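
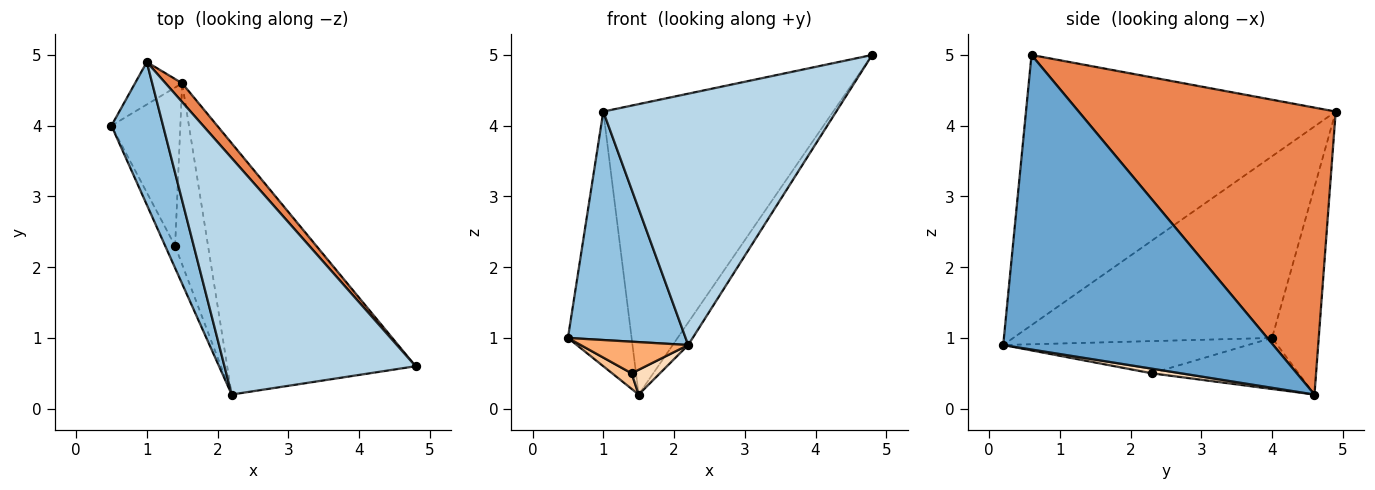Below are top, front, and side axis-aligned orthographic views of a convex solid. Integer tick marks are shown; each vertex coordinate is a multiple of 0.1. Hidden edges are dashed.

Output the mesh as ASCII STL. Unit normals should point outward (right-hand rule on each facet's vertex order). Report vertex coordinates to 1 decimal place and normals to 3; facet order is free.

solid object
 facet normal 0.841 0.048 -0.538
  outer loop
   vertex 1.5 4.6 0.2
   vertex 4.8 0.6 5.0
   vertex 2.2 0.2 0.9
  endloop
 endfacet
 facet normal -0.881 -0.401 0.250
  outer loop
   vertex 1.0 4.9 4.2
   vertex 0.5 4.0 1.0
   vertex 2.2 0.2 0.9
  endloop
 endfacet
 facet normal -0.696 -0.523 0.492
  outer loop
   vertex 1.0 4.9 4.2
   vertex 2.2 0.2 0.9
   vertex 4.8 0.6 5.0
  endloop
 endfacet
 facet normal -0.586 0.799 -0.133
  outer loop
   vertex 1.0 4.9 4.2
   vertex 1.5 4.6 0.2
   vertex 0.5 4.0 1.0
  endloop
 endfacet
 facet normal 0.745 0.666 0.043
  outer loop
   vertex 1.0 4.9 4.2
   vertex 4.8 0.6 5.0
   vertex 1.5 4.6 0.2
  endloop
 endfacet
 facet normal -0.882 -0.387 -0.270
  outer loop
   vertex 1.4 2.3 0.5
   vertex 2.2 0.2 0.9
   vertex 0.5 4.0 1.0
  endloop
 endfacet
 facet normal -0.594 -0.079 -0.801
  outer loop
   vertex 1.4 2.3 0.5
   vertex 0.5 4.0 1.0
   vertex 1.5 4.6 0.2
  endloop
 endfacet
 facet normal 0.139 -0.134 -0.981
  outer loop
   vertex 1.4 2.3 0.5
   vertex 1.5 4.6 0.2
   vertex 2.2 0.2 0.9
  endloop
 endfacet
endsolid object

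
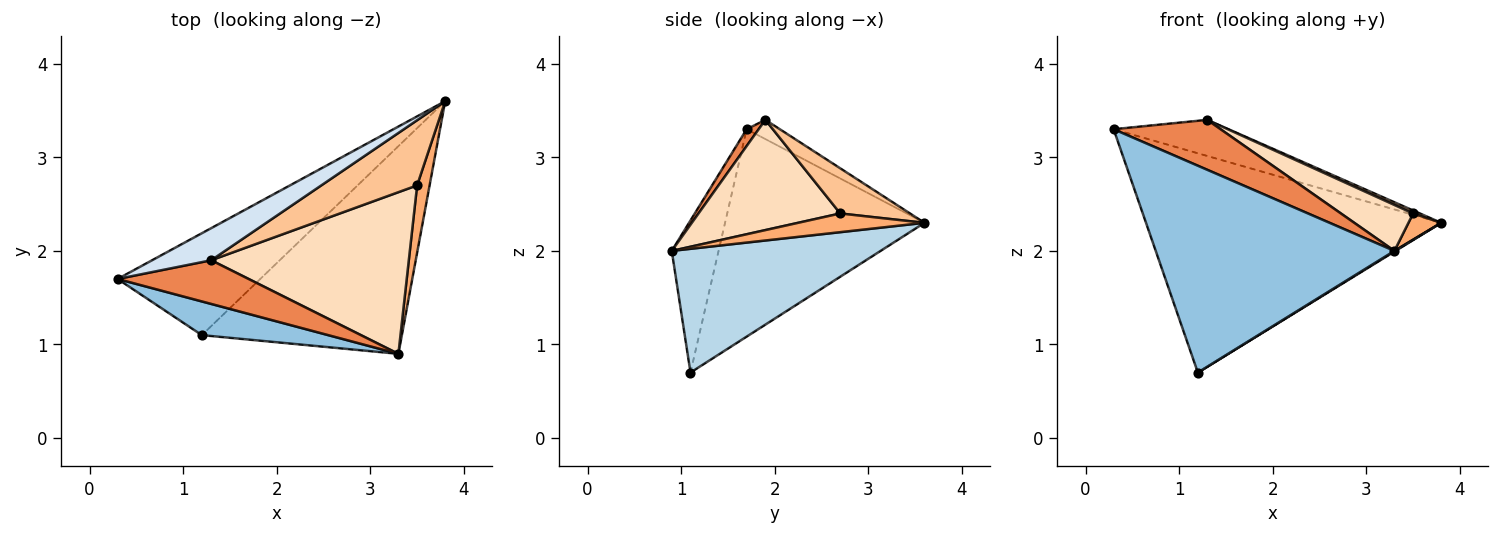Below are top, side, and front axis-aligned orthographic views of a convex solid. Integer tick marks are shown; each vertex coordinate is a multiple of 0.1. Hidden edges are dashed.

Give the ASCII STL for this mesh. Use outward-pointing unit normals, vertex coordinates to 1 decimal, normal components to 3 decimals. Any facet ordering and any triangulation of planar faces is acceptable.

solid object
 facet normal -0.522 0.773 -0.359
  outer loop
   vertex 1.2 1.1 0.7
   vertex 0.3 1.7 3.3
   vertex 3.8 3.6 2.3
  endloop
 endfacet
 facet normal -0.190 -0.969 0.158
  outer loop
   vertex 1.2 1.1 0.7
   vertex 3.3 0.9 2.0
   vertex 0.3 1.7 3.3
  endloop
 endfacet
 facet normal 0.526 -0.003 -0.850
  outer loop
   vertex 1.2 1.1 0.7
   vertex 3.8 3.6 2.3
   vertex 3.3 0.9 2.0
  endloop
 endfacet
 facet normal -0.211 0.731 0.649
  outer loop
   vertex 1.3 1.9 3.4
   vertex 3.8 3.6 2.3
   vertex 0.3 1.7 3.3
  endloop
 endfacet
 facet normal 0.084 -0.750 0.656
  outer loop
   vertex 1.3 1.9 3.4
   vertex 0.3 1.7 3.3
   vertex 3.3 0.9 2.0
  endloop
 endfacet
 facet normal 0.813 -0.211 0.542
  outer loop
   vertex 3.5 2.7 2.4
   vertex 3.3 0.9 2.0
   vertex 3.8 3.6 2.3
  endloop
 endfacet
 facet normal 0.426 -0.042 0.904
  outer loop
   vertex 3.5 2.7 2.4
   vertex 3.8 3.6 2.3
   vertex 1.3 1.9 3.4
  endloop
 endfacet
 facet normal 0.473 -0.241 0.848
  outer loop
   vertex 3.5 2.7 2.4
   vertex 1.3 1.9 3.4
   vertex 3.3 0.9 2.0
  endloop
 endfacet
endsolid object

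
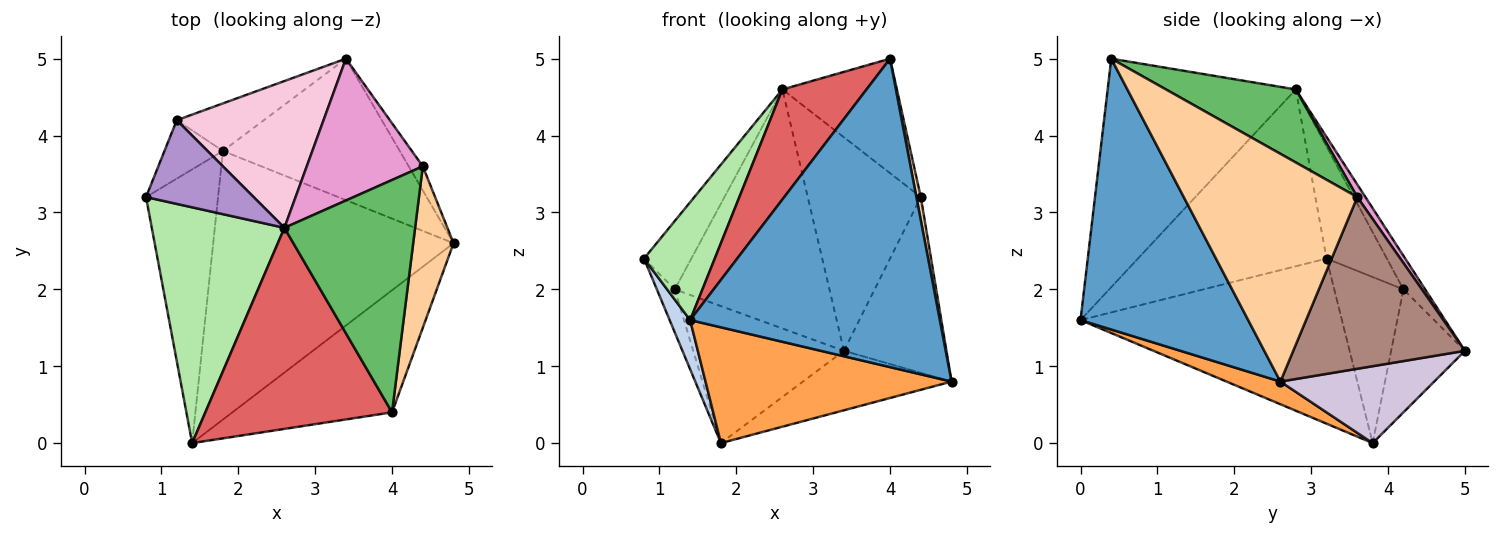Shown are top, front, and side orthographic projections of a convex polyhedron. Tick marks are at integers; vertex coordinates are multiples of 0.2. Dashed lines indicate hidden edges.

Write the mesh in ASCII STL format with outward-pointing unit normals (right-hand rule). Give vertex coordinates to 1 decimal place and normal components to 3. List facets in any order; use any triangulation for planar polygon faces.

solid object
 facet normal 0.530 -0.789 -0.312
  outer loop
   vertex 4.0 0.4 5.0
   vertex 1.4 0.0 1.6
   vertex 4.8 2.6 0.8
  endloop
 endfacet
 facet normal -0.914 -0.072 -0.399
  outer loop
   vertex 1.8 3.8 0.0
   vertex 1.4 0.0 1.6
   vertex 0.8 3.2 2.4
  endloop
 endfacet
 facet normal 0.086 -0.394 -0.915
  outer loop
   vertex 1.8 3.8 0.0
   vertex 4.8 2.6 0.8
   vertex 1.4 0.0 1.6
  endloop
 endfacet
 facet normal 0.984 -0.025 0.174
  outer loop
   vertex 4.4 3.6 3.2
   vertex 4.0 0.4 5.0
   vertex 4.8 2.6 0.8
  endloop
 endfacet
 facet normal 0.448 0.395 0.802
  outer loop
   vertex 2.6 2.8 4.6
   vertex 4.0 0.4 5.0
   vertex 4.4 3.6 3.2
  endloop
 endfacet
 facet normal -0.766 -0.287 0.575
  outer loop
   vertex 2.6 2.8 4.6
   vertex 0.8 3.2 2.4
   vertex 1.4 0.0 1.6
  endloop
 endfacet
 facet normal -0.732 -0.327 0.598
  outer loop
   vertex 2.6 2.8 4.6
   vertex 1.4 0.0 1.6
   vertex 4.0 0.4 5.0
  endloop
 endfacet
 facet normal -0.916 0.238 -0.322
  outer loop
   vertex 1.2 4.2 2.0
   vertex 1.8 3.8 0.0
   vertex 0.8 3.2 2.4
  endloop
 endfacet
 facet normal -0.628 0.492 0.603
  outer loop
   vertex 1.2 4.2 2.0
   vertex 0.8 3.2 2.4
   vertex 2.6 2.8 4.6
  endloop
 endfacet
 facet normal 0.372 0.360 -0.856
  outer loop
   vertex 3.4 5.0 1.2
   vertex 4.8 2.6 0.8
   vertex 1.8 3.8 0.0
  endloop
 endfacet
 facet normal 0.856 0.511 -0.070
  outer loop
   vertex 3.4 5.0 1.2
   vertex 4.4 3.6 3.2
   vertex 4.8 2.6 0.8
  endloop
 endfacet
 facet normal -0.420 0.857 -0.297
  outer loop
   vertex 3.4 5.0 1.2
   vertex 1.8 3.8 0.0
   vertex 1.2 4.2 2.0
  endloop
 endfacet
 facet normal 0.060 0.832 0.552
  outer loop
   vertex 3.4 5.0 1.2
   vertex 2.6 2.8 4.6
   vertex 4.4 3.6 3.2
  endloop
 endfacet
 facet normal -0.119 0.846 0.520
  outer loop
   vertex 3.4 5.0 1.2
   vertex 1.2 4.2 2.0
   vertex 2.6 2.8 4.6
  endloop
 endfacet
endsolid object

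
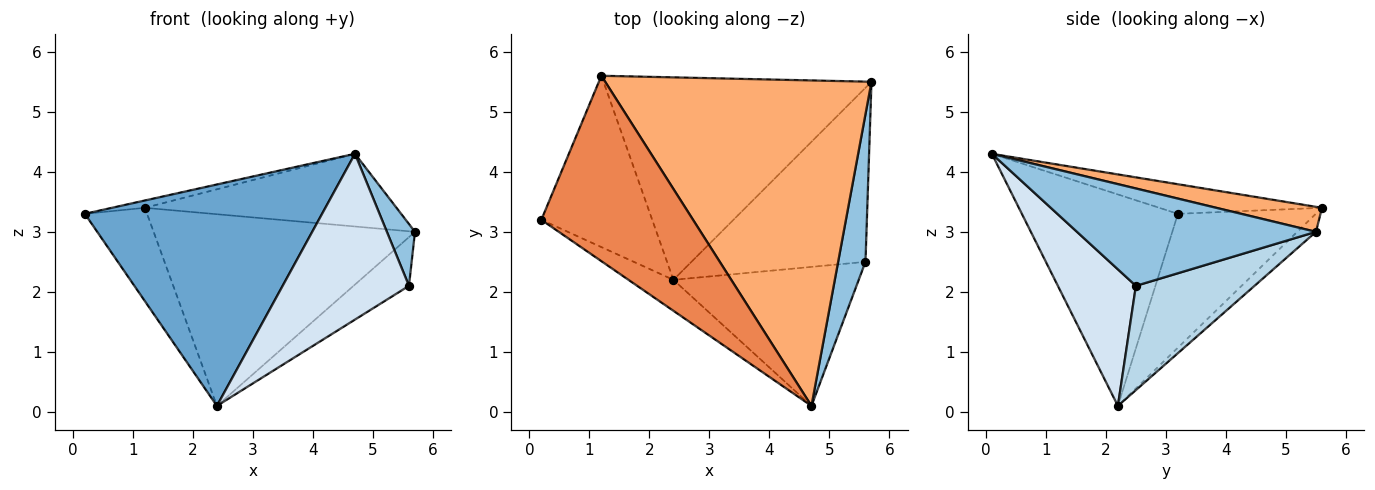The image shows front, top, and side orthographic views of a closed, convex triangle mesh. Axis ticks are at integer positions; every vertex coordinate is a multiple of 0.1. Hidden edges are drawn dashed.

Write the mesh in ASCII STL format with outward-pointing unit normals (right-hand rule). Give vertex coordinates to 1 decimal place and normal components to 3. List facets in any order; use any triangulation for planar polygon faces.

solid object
 facet normal -0.546 -0.830 -0.116
  outer loop
   vertex 2.4 2.2 0.1
   vertex 4.7 0.1 4.3
   vertex 0.2 3.2 3.3
  endloop
 endfacet
 facet normal 0.957 -0.112 0.269
  outer loop
   vertex 5.6 2.5 2.1
   vertex 5.7 5.5 3.0
   vertex 4.7 0.1 4.3
  endloop
 endfacet
 facet normal 0.499 0.234 -0.834
  outer loop
   vertex 5.6 2.5 2.1
   vertex 2.4 2.2 0.1
   vertex 5.7 5.5 3.0
  endloop
 endfacet
 facet normal 0.428 -0.693 -0.581
  outer loop
   vertex 5.6 2.5 2.1
   vertex 4.7 0.1 4.3
   vertex 2.4 2.2 0.1
  endloop
 endfacet
 facet normal -0.191 0.039 0.981
  outer loop
   vertex 1.2 5.6 3.4
   vertex 0.2 3.2 3.3
   vertex 4.7 0.1 4.3
  endloop
 endfacet
 facet normal 0.091 0.217 0.972
  outer loop
   vertex 1.2 5.6 3.4
   vertex 4.7 0.1 4.3
   vertex 5.7 5.5 3.0
  endloop
 endfacet
 facet normal -0.727 0.328 -0.603
  outer loop
   vertex 1.2 5.6 3.4
   vertex 2.4 2.2 0.1
   vertex 0.2 3.2 3.3
  endloop
 endfacet
 facet normal -0.049 0.687 -0.725
  outer loop
   vertex 1.2 5.6 3.4
   vertex 5.7 5.5 3.0
   vertex 2.4 2.2 0.1
  endloop
 endfacet
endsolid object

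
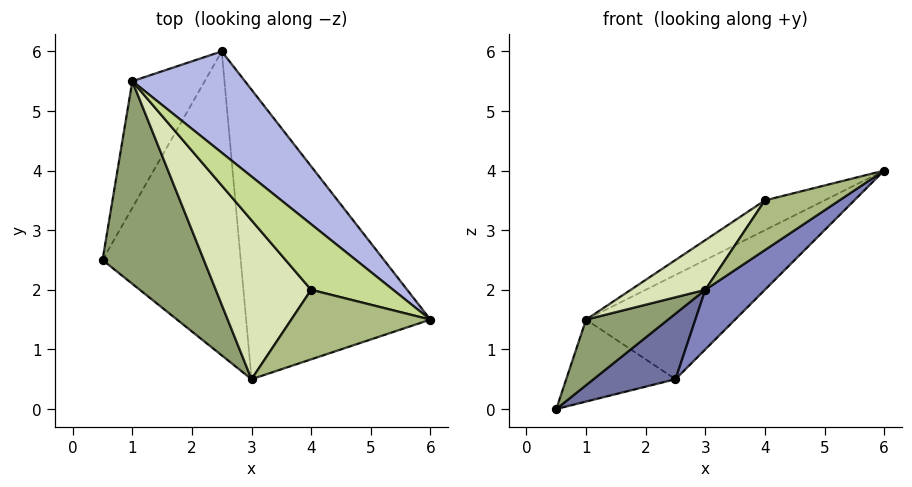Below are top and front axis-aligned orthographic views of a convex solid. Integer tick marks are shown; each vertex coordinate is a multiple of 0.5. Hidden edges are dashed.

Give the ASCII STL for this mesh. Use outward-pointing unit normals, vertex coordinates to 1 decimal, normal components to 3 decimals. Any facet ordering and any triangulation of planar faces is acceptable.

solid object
 facet normal 0.523 -0.180 -0.833
  outer loop
   vertex 3.0 0.5 2.0
   vertex 0.5 2.5 0.0
   vertex 2.5 6.0 0.5
  endloop
 endfacet
 facet normal 0.584 -0.164 -0.795
  outer loop
   vertex 3.0 0.5 2.0
   vertex 2.5 6.0 0.5
   vertex 6.0 1.5 4.0
  endloop
 endfacet
 facet normal -0.595 0.437 -0.675
  outer loop
   vertex 1.0 5.5 1.5
   vertex 2.5 6.0 0.5
   vertex 0.5 2.5 0.0
  endloop
 endfacet
 facet normal 0.220 0.700 0.680
  outer loop
   vertex 1.0 5.5 1.5
   vertex 6.0 1.5 4.0
   vertex 2.5 6.0 0.5
  endloop
 endfacet
 facet normal -0.710 -0.217 0.670
  outer loop
   vertex 1.0 5.5 1.5
   vertex 0.5 2.5 0.0
   vertex 3.0 0.5 2.0
  endloop
 endfacet
 facet normal -0.329 -0.549 0.768
  outer loop
   vertex 4.0 2.0 3.5
   vertex 3.0 0.5 2.0
   vertex 6.0 1.5 4.0
  endloop
 endfacet
 facet normal -0.123 0.411 0.903
  outer loop
   vertex 4.0 2.0 3.5
   vertex 6.0 1.5 4.0
   vertex 1.0 5.5 1.5
  endloop
 endfacet
 facet normal -0.701 -0.213 0.680
  outer loop
   vertex 4.0 2.0 3.5
   vertex 1.0 5.5 1.5
   vertex 3.0 0.5 2.0
  endloop
 endfacet
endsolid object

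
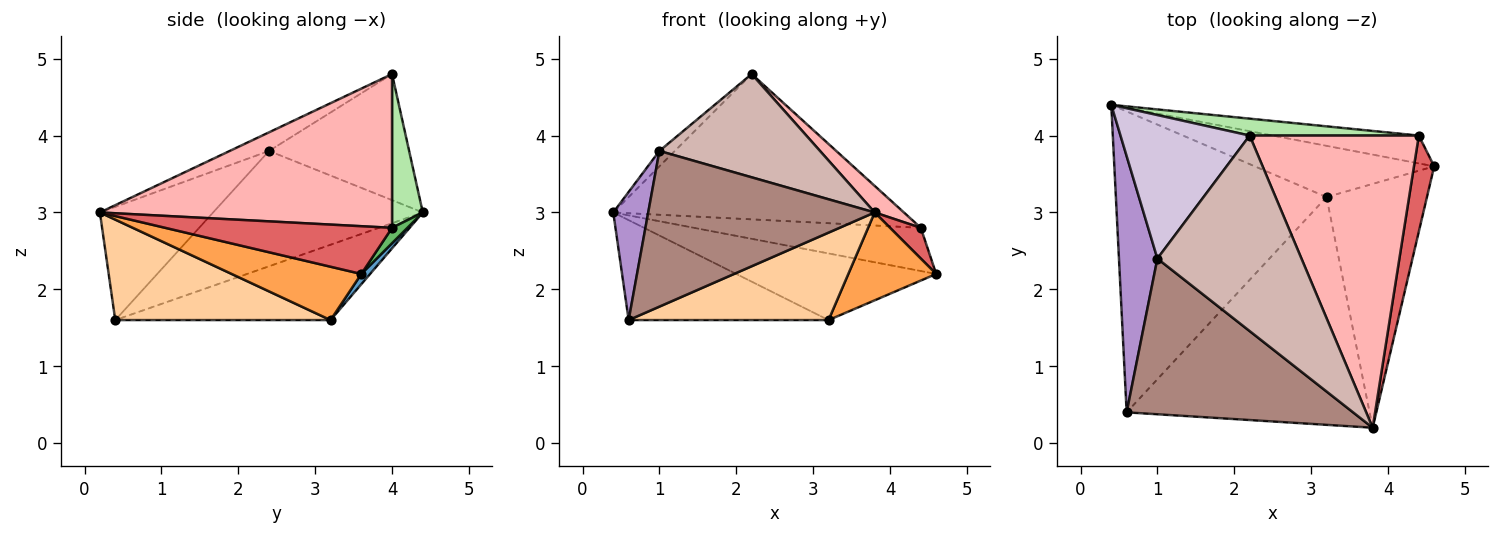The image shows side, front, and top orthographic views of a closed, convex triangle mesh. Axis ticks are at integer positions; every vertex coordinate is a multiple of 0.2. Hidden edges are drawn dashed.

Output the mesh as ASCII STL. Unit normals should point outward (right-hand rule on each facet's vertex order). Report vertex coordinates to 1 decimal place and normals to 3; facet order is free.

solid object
 facet normal 0.035 0.792 -0.609
  outer loop
   vertex 3.2 3.2 1.6
   vertex 0.4 4.4 3.0
   vertex 4.6 3.6 2.2
  endloop
 endfacet
 facet normal -0.321 0.298 -0.899
  outer loop
   vertex 3.2 3.2 1.6
   vertex 0.6 0.4 1.6
   vertex 0.4 4.4 3.0
  endloop
 endfacet
 facet normal 0.447 -0.303 -0.841
  outer loop
   vertex 3.2 3.2 1.6
   vertex 4.6 3.6 2.2
   vertex 3.8 0.2 3.0
  endloop
 endfacet
 facet normal 0.360 -0.334 -0.871
  outer loop
   vertex 3.2 3.2 1.6
   vertex 3.8 0.2 3.0
   vertex 0.6 0.4 1.6
  endloop
 endfacet
 facet normal 0.057 0.839 -0.541
  outer loop
   vertex 4.4 4.0 2.8
   vertex 4.6 3.6 2.2
   vertex 0.4 4.4 3.0
  endloop
 endfacet
 facet normal 0.105 0.988 0.115
  outer loop
   vertex 4.4 4.0 2.8
   vertex 0.4 4.4 3.0
   vertex 2.2 4.0 4.8
  endloop
 endfacet
 facet normal 0.914 -0.124 0.387
  outer loop
   vertex 4.4 4.0 2.8
   vertex 3.8 0.2 3.0
   vertex 4.6 3.6 2.2
  endloop
 endfacet
 facet normal 0.671 -0.067 0.738
  outer loop
   vertex 4.4 4.0 2.8
   vertex 2.2 4.0 4.8
   vertex 3.8 0.2 3.0
  endloop
 endfacet
 facet normal -0.937 -0.156 0.312
  outer loop
   vertex 1.0 2.4 3.8
   vertex 0.4 4.4 3.0
   vertex 0.6 0.4 1.6
  endloop
 endfacet
 facet normal -0.696 0.076 0.713
  outer loop
   vertex 1.0 2.4 3.8
   vertex 2.2 4.0 4.8
   vertex 0.4 4.4 3.0
  endloop
 endfacet
 facet normal -0.333 -0.667 0.667
  outer loop
   vertex 1.0 2.4 3.8
   vertex 0.6 0.4 1.6
   vertex 3.8 0.2 3.0
  endloop
 endfacet
 facet normal -0.114 -0.464 0.879
  outer loop
   vertex 1.0 2.4 3.8
   vertex 3.8 0.2 3.0
   vertex 2.2 4.0 4.8
  endloop
 endfacet
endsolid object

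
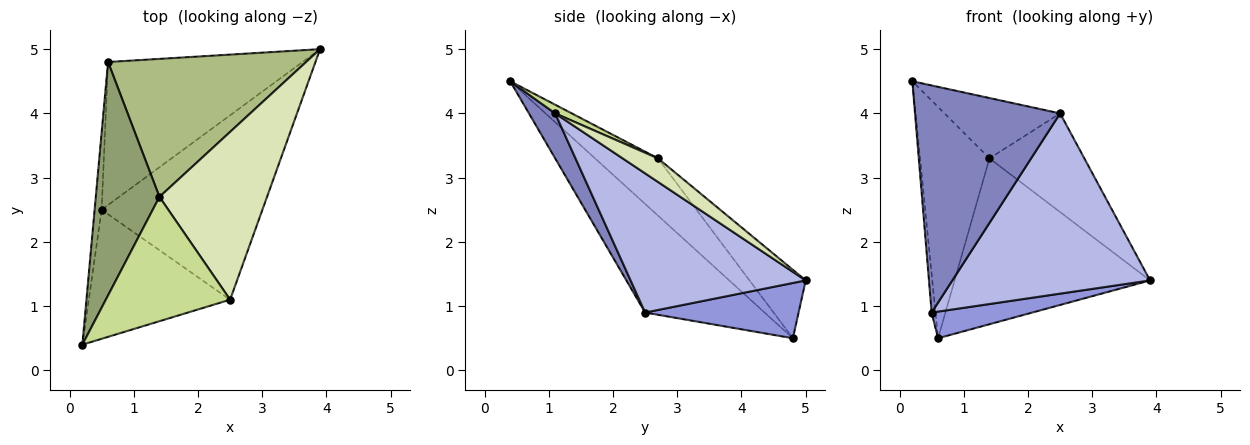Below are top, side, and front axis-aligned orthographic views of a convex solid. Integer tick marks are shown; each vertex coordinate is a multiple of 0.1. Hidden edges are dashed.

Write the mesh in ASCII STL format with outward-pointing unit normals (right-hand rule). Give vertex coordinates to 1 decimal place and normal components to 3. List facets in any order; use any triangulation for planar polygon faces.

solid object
 facet normal -0.997 0.032 -0.064
  outer loop
   vertex 0.5 2.5 0.9
   vertex 0.2 0.4 4.5
   vertex 0.6 4.8 0.5
  endloop
 endfacet
 facet normal 0.155 -0.859 -0.488
  outer loop
   vertex 0.5 2.5 0.9
   vertex 2.5 1.1 4.0
   vertex 0.2 0.4 4.5
  endloop
 endfacet
 facet normal 0.269 -0.176 -0.947
  outer loop
   vertex 0.5 2.5 0.9
   vertex 0.6 4.8 0.5
   vertex 3.9 5.0 1.4
  endloop
 endfacet
 facet normal 0.526 -0.594 -0.608
  outer loop
   vertex 0.5 2.5 0.9
   vertex 3.9 5.0 1.4
   vertex 2.5 1.1 4.0
  endloop
 endfacet
 facet normal -0.538 0.593 0.599
  outer loop
   vertex 1.4 2.7 3.3
   vertex 0.6 4.8 0.5
   vertex 0.2 0.4 4.5
  endloop
 endfacet
 facet normal -0.216 0.751 0.625
  outer loop
   vertex 1.4 2.7 3.3
   vertex 3.9 5.0 1.4
   vertex 0.6 4.8 0.5
  endloop
 endfacet
 facet normal 0.063 0.436 0.898
  outer loop
   vertex 1.4 2.7 3.3
   vertex 0.2 0.4 4.5
   vertex 2.5 1.1 4.0
  endloop
 endfacet
 facet normal 0.185 0.498 0.847
  outer loop
   vertex 1.4 2.7 3.3
   vertex 2.5 1.1 4.0
   vertex 3.9 5.0 1.4
  endloop
 endfacet
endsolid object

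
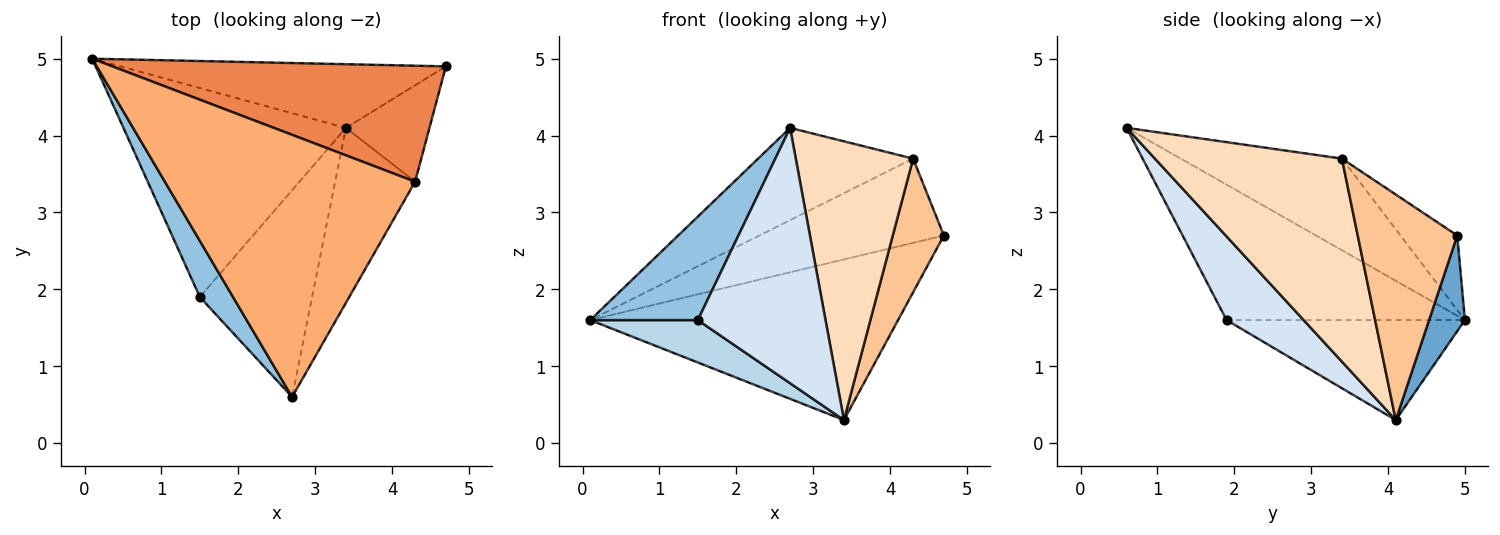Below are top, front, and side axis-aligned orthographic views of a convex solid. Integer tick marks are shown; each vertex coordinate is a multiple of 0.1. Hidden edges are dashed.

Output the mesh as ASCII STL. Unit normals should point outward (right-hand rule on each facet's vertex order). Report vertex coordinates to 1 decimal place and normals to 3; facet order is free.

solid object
 facet normal 0.108 0.924 -0.366
  outer loop
   vertex 3.4 4.1 0.3
   vertex 0.1 5.0 1.6
   vertex 4.7 4.9 2.7
  endloop
 endfacet
 facet normal -0.889 -0.402 0.218
  outer loop
   vertex 1.5 1.9 1.6
   vertex 2.7 0.6 4.1
   vertex 0.1 5.0 1.6
  endloop
 endfacet
 facet normal -0.403 -0.182 -0.897
  outer loop
   vertex 1.5 1.9 1.6
   vertex 0.1 5.0 1.6
   vertex 3.4 4.1 0.3
  endloop
 endfacet
 facet normal 0.425 -0.704 -0.570
  outer loop
   vertex 1.5 1.9 1.6
   vertex 3.4 4.1 0.3
   vertex 2.7 0.6 4.1
  endloop
 endfacet
 facet normal -0.178 0.578 0.796
  outer loop
   vertex 4.3 3.4 3.7
   vertex 4.7 4.9 2.7
   vertex 0.1 5.0 1.6
  endloop
 endfacet
 facet normal -0.326 0.314 0.892
  outer loop
   vertex 4.3 3.4 3.7
   vertex 0.1 5.0 1.6
   vertex 2.7 0.6 4.1
  endloop
 endfacet
 facet normal 0.845 -0.434 -0.313
  outer loop
   vertex 4.3 3.4 3.7
   vertex 3.4 4.1 0.3
   vertex 4.7 4.9 2.7
  endloop
 endfacet
 facet normal 0.803 -0.504 -0.317
  outer loop
   vertex 4.3 3.4 3.7
   vertex 2.7 0.6 4.1
   vertex 3.4 4.1 0.3
  endloop
 endfacet
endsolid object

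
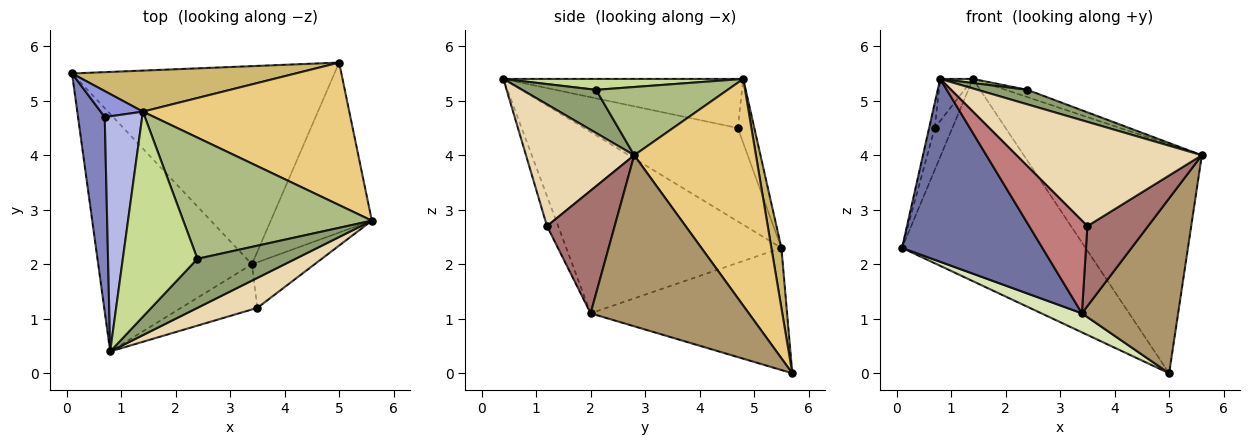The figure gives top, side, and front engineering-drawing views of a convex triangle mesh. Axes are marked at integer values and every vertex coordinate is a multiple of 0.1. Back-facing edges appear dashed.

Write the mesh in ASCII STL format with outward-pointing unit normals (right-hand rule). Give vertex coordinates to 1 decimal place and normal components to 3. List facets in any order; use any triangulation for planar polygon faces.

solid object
 facet normal -0.683 -0.446 -0.579
  outer loop
   vertex 3.4 2.0 1.1
   vertex 0.8 0.4 5.4
   vertex 0.1 5.5 2.3
  endloop
 endfacet
 facet normal -0.961 0.035 0.275
  outer loop
   vertex 0.7 4.7 4.5
   vertex 0.1 5.5 2.3
   vertex 0.8 0.4 5.4
  endloop
 endfacet
 facet normal -0.624 0.664 0.412
  outer loop
   vertex 0.7 4.7 4.5
   vertex 1.4 4.8 5.4
   vertex 0.1 5.5 2.3
  endloop
 endfacet
 facet normal -0.791 0.108 0.603
  outer loop
   vertex 0.7 4.7 4.5
   vertex 0.8 0.4 5.4
   vertex 1.4 4.8 5.4
  endloop
 endfacet
 facet normal 0.389 -0.262 0.883
  outer loop
   vertex 2.4 2.1 5.2
   vertex 0.8 0.4 5.4
   vertex 5.6 2.8 4.0
  endloop
 endfacet
 facet normal 0.340 0.056 0.939
  outer loop
   vertex 2.4 2.1 5.2
   vertex 5.6 2.8 4.0
   vertex 1.4 4.8 5.4
  endloop
 endfacet
 facet normal 0.145 -0.020 0.989
  outer loop
   vertex 2.4 2.1 5.2
   vertex 1.4 4.8 5.4
   vertex 0.8 0.4 5.4
  endloop
 endfacet
 facet normal -0.420 -0.087 -0.903
  outer loop
   vertex 5.0 5.7 0.0
   vertex 3.4 2.0 1.1
   vertex 0.1 5.5 2.3
  endloop
 endfacet
 facet normal 0.763 -0.464 -0.451
  outer loop
   vertex 5.0 5.7 0.0
   vertex 5.6 2.8 4.0
   vertex 3.4 2.0 1.1
  endloop
 endfacet
 facet normal 0.053 0.979 0.199
  outer loop
   vertex 5.0 5.7 0.0
   vertex 0.1 5.5 2.3
   vertex 1.4 4.8 5.4
  endloop
 endfacet
 facet normal 0.502 0.734 0.457
  outer loop
   vertex 5.0 5.7 0.0
   vertex 1.4 4.8 5.4
   vertex 5.6 2.8 4.0
  endloop
 endfacet
 facet normal 0.489 -0.838 0.241
  outer loop
   vertex 3.5 1.2 2.7
   vertex 5.6 2.8 4.0
   vertex 0.8 0.4 5.4
  endloop
 endfacet
 facet normal 0.696 -0.624 -0.356
  outer loop
   vertex 3.5 1.2 2.7
   vertex 3.4 2.0 1.1
   vertex 5.6 2.8 4.0
  endloop
 endfacet
 facet normal -0.170 -0.886 -0.432
  outer loop
   vertex 3.5 1.2 2.7
   vertex 0.8 0.4 5.4
   vertex 3.4 2.0 1.1
  endloop
 endfacet
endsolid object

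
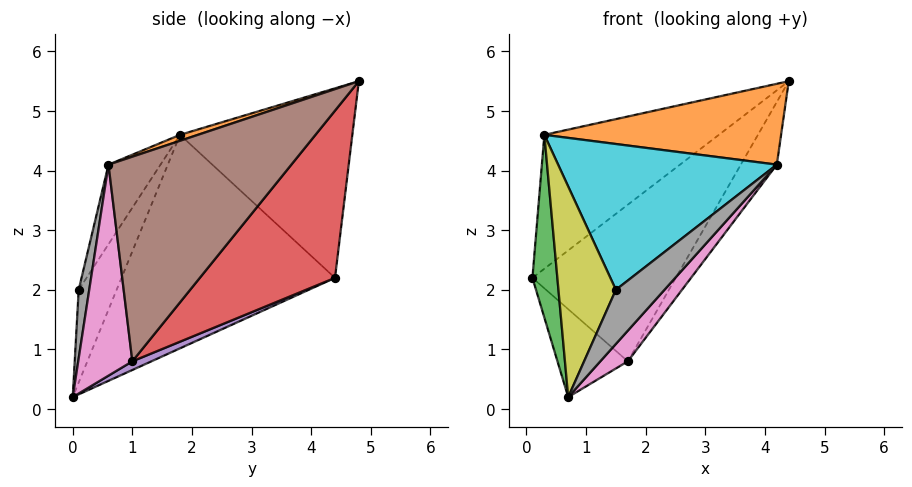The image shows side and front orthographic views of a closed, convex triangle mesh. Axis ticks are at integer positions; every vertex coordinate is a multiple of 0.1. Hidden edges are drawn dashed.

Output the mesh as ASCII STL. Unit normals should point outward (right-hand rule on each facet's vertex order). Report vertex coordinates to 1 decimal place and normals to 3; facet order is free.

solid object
 facet normal -0.541 0.548 0.638
  outer loop
   vertex 0.3 1.8 4.6
   vertex 4.4 4.8 5.5
   vertex 0.1 4.4 2.2
  endloop
 endfacet
 facet normal 0.024 -0.317 0.948
  outer loop
   vertex 0.3 1.8 4.6
   vertex 4.2 0.6 4.1
   vertex 4.4 4.8 5.5
  endloop
 endfacet
 facet normal -0.992 -0.116 -0.043
  outer loop
   vertex 0.3 1.8 4.6
   vertex 0.1 4.4 2.2
   vertex 0.7 0.0 0.2
  endloop
 endfacet
 facet normal 0.490 0.519 -0.701
  outer loop
   vertex 1.7 1.0 0.8
   vertex 0.1 4.4 2.2
   vertex 4.4 4.8 5.5
  endloop
 endfacet
 facet normal 0.115 0.424 -0.898
  outer loop
   vertex 1.7 1.0 0.8
   vertex 0.7 0.0 0.2
   vertex 0.1 4.4 2.2
  endloop
 endfacet
 facet normal 0.796 0.157 -0.584
  outer loop
   vertex 1.7 1.0 0.8
   vertex 4.4 4.8 5.5
   vertex 4.2 0.6 4.1
  endloop
 endfacet
 facet normal 0.720 -0.366 -0.590
  outer loop
   vertex 1.7 1.0 0.8
   vertex 4.2 0.6 4.1
   vertex 0.7 0.0 0.2
  endloop
 endfacet
 facet normal 0.212 -0.976 -0.040
  outer loop
   vertex 1.5 0.1 2.0
   vertex 0.7 0.0 0.2
   vertex 4.2 0.6 4.1
  endloop
 endfacet
 facet normal -0.529 -0.801 0.280
  outer loop
   vertex 1.5 0.1 2.0
   vertex 0.3 1.8 4.6
   vertex 0.7 0.0 0.2
  endloop
 endfacet
 facet normal -0.205 -0.860 0.468
  outer loop
   vertex 1.5 0.1 2.0
   vertex 4.2 0.6 4.1
   vertex 0.3 1.8 4.6
  endloop
 endfacet
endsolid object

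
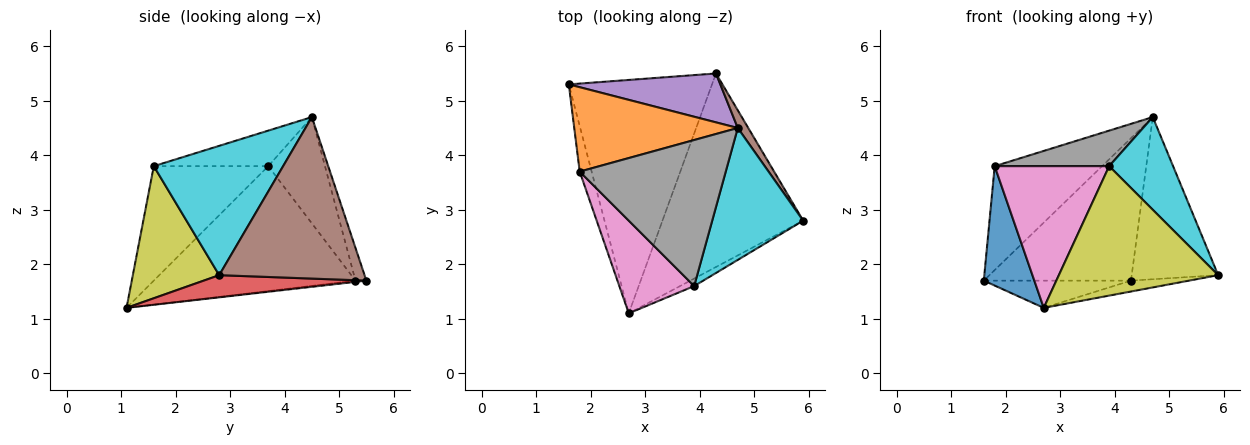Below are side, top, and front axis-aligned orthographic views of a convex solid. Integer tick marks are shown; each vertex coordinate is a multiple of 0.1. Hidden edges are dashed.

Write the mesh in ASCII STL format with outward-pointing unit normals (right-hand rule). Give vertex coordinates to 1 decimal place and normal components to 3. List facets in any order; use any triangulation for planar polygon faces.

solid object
 facet normal -0.966 -0.242 -0.092
  outer loop
   vertex 1.8 3.7 3.8
   vertex 1.6 5.3 1.7
   vertex 2.7 1.1 1.2
  endloop
 endfacet
 facet normal -0.379 0.718 0.583
  outer loop
   vertex 1.8 3.7 3.8
   vertex 4.7 4.5 4.7
   vertex 1.6 5.3 1.7
  endloop
 endfacet
 facet normal -0.009 0.116 -0.993
  outer loop
   vertex 4.3 5.5 1.7
   vertex 2.7 1.1 1.2
   vertex 1.6 5.3 1.7
  endloop
 endfacet
 facet normal 0.155 0.056 -0.986
  outer loop
   vertex 4.3 5.5 1.7
   vertex 5.9 2.8 1.8
   vertex 2.7 1.1 1.2
  endloop
 endfacet
 facet normal -0.070 0.944 0.324
  outer loop
   vertex 4.3 5.5 1.7
   vertex 1.6 5.3 1.7
   vertex 4.7 4.5 4.7
  endloop
 endfacet
 facet normal 0.858 0.511 0.056
  outer loop
   vertex 4.3 5.5 1.7
   vertex 4.7 4.5 4.7
   vertex 5.9 2.8 1.8
  endloop
 endfacet
 facet normal -0.642 -0.642 0.420
  outer loop
   vertex 3.9 1.6 3.8
   vertex 1.8 3.7 3.8
   vertex 2.7 1.1 1.2
  endloop
 endfacet
 facet normal -0.230 -0.230 0.946
  outer loop
   vertex 3.9 1.6 3.8
   vertex 4.7 4.5 4.7
   vertex 1.8 3.7 3.8
  endloop
 endfacet
 facet normal 0.476 -0.878 -0.051
  outer loop
   vertex 3.9 1.6 3.8
   vertex 2.7 1.1 1.2
   vertex 5.9 2.8 1.8
  endloop
 endfacet
 facet normal 0.758 -0.375 0.533
  outer loop
   vertex 3.9 1.6 3.8
   vertex 5.9 2.8 1.8
   vertex 4.7 4.5 4.7
  endloop
 endfacet
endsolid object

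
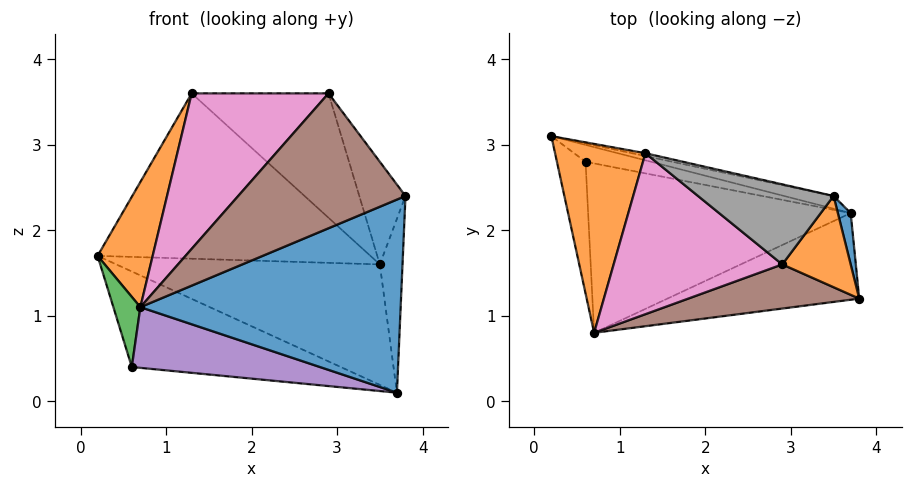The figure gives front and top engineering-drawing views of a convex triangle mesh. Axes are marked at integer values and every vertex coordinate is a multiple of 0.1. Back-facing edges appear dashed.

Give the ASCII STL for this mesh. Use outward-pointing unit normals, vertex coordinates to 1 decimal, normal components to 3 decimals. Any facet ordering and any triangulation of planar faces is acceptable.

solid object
 facet normal 0.278 -0.876 -0.393
  outer loop
   vertex 3.7 2.2 0.1
   vertex 3.8 1.2 2.4
   vertex 0.7 0.8 1.1
  endloop
 endfacet
 facet normal -0.839 -0.301 0.454
  outer loop
   vertex 1.3 2.9 3.6
   vertex 0.2 3.1 1.7
   vertex 0.7 0.8 1.1
  endloop
 endfacet
 facet normal -0.955 -0.139 -0.262
  outer loop
   vertex 0.6 2.8 0.4
   vertex 0.7 0.8 1.1
   vertex 0.2 3.1 1.7
  endloop
 endfacet
 facet normal 0.171 0.970 -0.171
  outer loop
   vertex 0.6 2.8 0.4
   vertex 0.2 3.1 1.7
   vertex 3.7 2.2 0.1
  endloop
 endfacet
 facet normal -0.155 -0.333 -0.930
  outer loop
   vertex 0.6 2.8 0.4
   vertex 3.7 2.2 0.1
   vertex 0.7 0.8 1.1
  endloop
 endfacet
 facet normal -0.008 -0.950 0.311
  outer loop
   vertex 2.9 1.6 3.6
   vertex 0.7 0.8 1.1
   vertex 3.8 1.2 2.4
  endloop
 endfacet
 facet normal -0.492 -0.605 0.626
  outer loop
   vertex 2.9 1.6 3.6
   vertex 1.3 2.9 3.6
   vertex 0.7 0.8 1.1
  endloop
 endfacet
 facet normal 0.564 0.694 0.447
  outer loop
   vertex 3.5 2.4 1.6
   vertex 1.3 2.9 3.6
   vertex 2.9 1.6 3.6
  endloop
 endfacet
 facet normal 0.203 0.974 -0.103
  outer loop
   vertex 3.5 2.4 1.6
   vertex 3.7 2.2 0.1
   vertex 0.2 3.1 1.7
  endloop
 endfacet
 facet normal 0.207 0.978 -0.017
  outer loop
   vertex 3.5 2.4 1.6
   vertex 0.2 3.1 1.7
   vertex 1.3 2.9 3.6
  endloop
 endfacet
 facet normal 0.951 0.296 0.087
  outer loop
   vertex 3.5 2.4 1.6
   vertex 3.8 1.2 2.4
   vertex 3.7 2.2 0.1
  endloop
 endfacet
 facet normal 0.773 0.474 0.422
  outer loop
   vertex 3.5 2.4 1.6
   vertex 2.9 1.6 3.6
   vertex 3.8 1.2 2.4
  endloop
 endfacet
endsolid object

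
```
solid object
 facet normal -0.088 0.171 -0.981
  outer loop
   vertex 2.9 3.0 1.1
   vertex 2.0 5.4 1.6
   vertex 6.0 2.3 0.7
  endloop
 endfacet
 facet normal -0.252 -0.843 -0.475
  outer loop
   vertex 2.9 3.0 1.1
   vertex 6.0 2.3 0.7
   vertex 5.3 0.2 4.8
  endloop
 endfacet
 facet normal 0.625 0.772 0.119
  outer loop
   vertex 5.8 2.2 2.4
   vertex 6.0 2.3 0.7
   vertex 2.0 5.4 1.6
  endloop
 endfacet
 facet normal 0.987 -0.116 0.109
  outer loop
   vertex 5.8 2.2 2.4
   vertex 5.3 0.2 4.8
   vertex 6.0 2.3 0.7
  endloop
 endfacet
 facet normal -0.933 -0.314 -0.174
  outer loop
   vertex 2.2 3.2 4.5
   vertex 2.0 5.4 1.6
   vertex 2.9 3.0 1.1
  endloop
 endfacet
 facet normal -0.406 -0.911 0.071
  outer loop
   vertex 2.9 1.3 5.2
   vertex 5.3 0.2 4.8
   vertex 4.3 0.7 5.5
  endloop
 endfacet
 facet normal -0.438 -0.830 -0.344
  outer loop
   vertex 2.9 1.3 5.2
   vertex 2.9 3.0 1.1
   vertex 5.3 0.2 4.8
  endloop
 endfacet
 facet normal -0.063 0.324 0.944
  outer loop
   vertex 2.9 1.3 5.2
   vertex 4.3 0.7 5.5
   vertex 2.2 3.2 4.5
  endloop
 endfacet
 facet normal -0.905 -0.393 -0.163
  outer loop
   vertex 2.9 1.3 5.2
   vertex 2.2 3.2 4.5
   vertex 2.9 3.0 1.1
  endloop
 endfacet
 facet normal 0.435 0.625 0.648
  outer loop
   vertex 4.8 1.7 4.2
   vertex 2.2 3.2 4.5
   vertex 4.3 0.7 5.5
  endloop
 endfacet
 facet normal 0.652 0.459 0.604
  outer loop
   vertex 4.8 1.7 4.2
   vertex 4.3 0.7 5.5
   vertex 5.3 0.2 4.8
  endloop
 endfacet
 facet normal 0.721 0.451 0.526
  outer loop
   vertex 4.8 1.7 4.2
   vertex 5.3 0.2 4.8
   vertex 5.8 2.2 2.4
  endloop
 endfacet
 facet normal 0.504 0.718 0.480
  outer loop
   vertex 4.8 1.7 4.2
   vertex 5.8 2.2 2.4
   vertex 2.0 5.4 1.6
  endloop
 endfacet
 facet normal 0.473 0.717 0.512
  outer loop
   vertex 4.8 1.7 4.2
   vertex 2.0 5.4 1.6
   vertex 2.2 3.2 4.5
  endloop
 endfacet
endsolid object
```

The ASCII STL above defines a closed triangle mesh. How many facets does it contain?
14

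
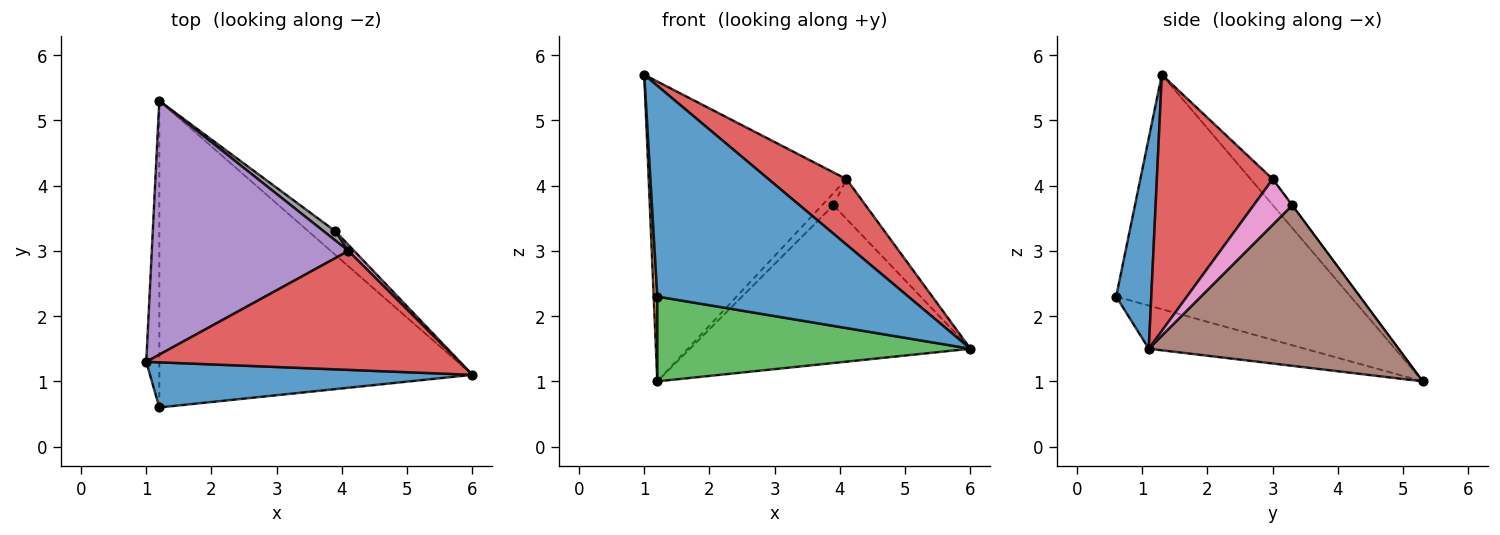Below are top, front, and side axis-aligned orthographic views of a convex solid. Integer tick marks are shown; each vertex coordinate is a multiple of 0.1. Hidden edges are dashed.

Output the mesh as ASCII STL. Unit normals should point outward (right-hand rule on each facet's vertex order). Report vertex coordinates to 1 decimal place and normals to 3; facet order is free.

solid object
 facet normal 0.135 -0.969 0.207
  outer loop
   vertex 1.2 0.6 2.3
   vertex 6.0 1.1 1.5
   vertex 1.0 1.3 5.7
  endloop
 endfacet
 facet normal -0.998 -0.015 -0.056
  outer loop
   vertex 1.2 0.6 2.3
   vertex 1.0 1.3 5.7
   vertex 1.2 5.3 1.0
  endloop
 endfacet
 facet normal -0.132 -0.264 -0.955
  outer loop
   vertex 1.2 0.6 2.3
   vertex 1.2 5.3 1.0
   vertex 6.0 1.1 1.5
  endloop
 endfacet
 facet normal 0.582 -0.392 0.712
  outer loop
   vertex 4.1 3.0 4.1
   vertex 1.0 1.3 5.7
   vertex 6.0 1.1 1.5
  endloop
 endfacet
 facet normal -0.085 0.761 0.644
  outer loop
   vertex 4.1 3.0 4.1
   vertex 1.2 5.3 1.0
   vertex 1.0 1.3 5.7
  endloop
 endfacet
 facet normal 0.661 0.742 -0.111
  outer loop
   vertex 3.9 3.3 3.7
   vertex 6.0 1.1 1.5
   vertex 1.2 5.3 1.0
  endloop
 endfacet
 facet normal 0.766 0.636 0.094
  outer loop
   vertex 3.9 3.3 3.7
   vertex 4.1 3.0 4.1
   vertex 6.0 1.1 1.5
  endloop
 endfacet
 facet normal -0.015 0.796 0.605
  outer loop
   vertex 3.9 3.3 3.7
   vertex 1.2 5.3 1.0
   vertex 4.1 3.0 4.1
  endloop
 endfacet
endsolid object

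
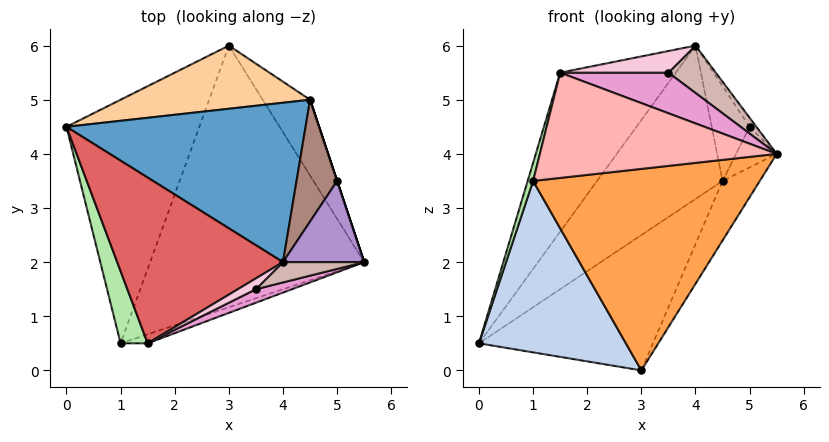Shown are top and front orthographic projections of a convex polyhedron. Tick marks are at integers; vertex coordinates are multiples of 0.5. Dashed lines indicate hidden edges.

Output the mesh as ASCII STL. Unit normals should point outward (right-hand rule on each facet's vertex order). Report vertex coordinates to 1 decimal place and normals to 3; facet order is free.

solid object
 facet normal -0.487 0.606 0.629
  outer loop
   vertex 4.5 5.0 3.5
   vertex 0.0 4.5 0.5
   vertex 4.0 2.0 6.0
  endloop
 endfacet
 facet normal 0.150 -0.569 -0.809
  outer loop
   vertex 3.0 6.0 0.0
   vertex 1.0 0.5 3.5
   vertex 0.0 4.5 0.5
  endloop
 endfacet
 facet normal 0.280 -0.586 -0.761
  outer loop
   vertex 3.0 6.0 0.0
   vertex 5.5 2.0 4.0
   vertex 1.0 0.5 3.5
  endloop
 endfacet
 facet normal -0.357 0.846 0.395
  outer loop
   vertex 3.0 6.0 0.0
   vertex 0.0 4.5 0.5
   vertex 4.5 5.0 3.5
  endloop
 endfacet
 facet normal 0.914 0.251 -0.320
  outer loop
   vertex 3.0 6.0 0.0
   vertex 4.5 5.0 3.5
   vertex 5.5 2.0 4.0
  endloop
 endfacet
 facet normal -0.968 -0.061 0.242
  outer loop
   vertex 1.5 0.5 5.5
   vertex 0.0 4.5 0.5
   vertex 1.0 0.5 3.5
  endloop
 endfacet
 facet normal -0.488 0.604 0.630
  outer loop
   vertex 1.5 0.5 5.5
   vertex 4.0 2.0 6.0
   vertex 0.0 4.5 0.5
  endloop
 endfacet
 facet normal 0.323 -0.943 -0.081
  outer loop
   vertex 1.5 0.5 5.5
   vertex 1.0 0.5 3.5
   vertex 5.5 2.0 4.0
  endloop
 endfacet
 facet normal 0.798 0.067 0.599
  outer loop
   vertex 5.0 3.5 4.5
   vertex 4.0 2.0 6.0
   vertex 5.5 2.0 4.0
  endloop
 endfacet
 facet normal 0.949 0.316 0.000
  outer loop
   vertex 5.0 3.5 4.5
   vertex 5.5 2.0 4.0
   vertex 4.5 5.0 3.5
  endloop
 endfacet
 facet normal 0.254 0.594 0.763
  outer loop
   vertex 5.0 3.5 4.5
   vertex 4.5 5.0 3.5
   vertex 4.0 2.0 6.0
  endloop
 endfacet
 facet normal 0.465 -0.814 0.349
  outer loop
   vertex 3.5 1.5 5.5
   vertex 5.5 2.0 4.0
   vertex 4.0 2.0 6.0
  endloop
 endfacet
 facet normal 0.429 -0.857 0.286
  outer loop
   vertex 3.5 1.5 5.5
   vertex 1.5 0.5 5.5
   vertex 5.5 2.0 4.0
  endloop
 endfacet
 facet normal 0.408 -0.816 0.408
  outer loop
   vertex 3.5 1.5 5.5
   vertex 4.0 2.0 6.0
   vertex 1.5 0.5 5.5
  endloop
 endfacet
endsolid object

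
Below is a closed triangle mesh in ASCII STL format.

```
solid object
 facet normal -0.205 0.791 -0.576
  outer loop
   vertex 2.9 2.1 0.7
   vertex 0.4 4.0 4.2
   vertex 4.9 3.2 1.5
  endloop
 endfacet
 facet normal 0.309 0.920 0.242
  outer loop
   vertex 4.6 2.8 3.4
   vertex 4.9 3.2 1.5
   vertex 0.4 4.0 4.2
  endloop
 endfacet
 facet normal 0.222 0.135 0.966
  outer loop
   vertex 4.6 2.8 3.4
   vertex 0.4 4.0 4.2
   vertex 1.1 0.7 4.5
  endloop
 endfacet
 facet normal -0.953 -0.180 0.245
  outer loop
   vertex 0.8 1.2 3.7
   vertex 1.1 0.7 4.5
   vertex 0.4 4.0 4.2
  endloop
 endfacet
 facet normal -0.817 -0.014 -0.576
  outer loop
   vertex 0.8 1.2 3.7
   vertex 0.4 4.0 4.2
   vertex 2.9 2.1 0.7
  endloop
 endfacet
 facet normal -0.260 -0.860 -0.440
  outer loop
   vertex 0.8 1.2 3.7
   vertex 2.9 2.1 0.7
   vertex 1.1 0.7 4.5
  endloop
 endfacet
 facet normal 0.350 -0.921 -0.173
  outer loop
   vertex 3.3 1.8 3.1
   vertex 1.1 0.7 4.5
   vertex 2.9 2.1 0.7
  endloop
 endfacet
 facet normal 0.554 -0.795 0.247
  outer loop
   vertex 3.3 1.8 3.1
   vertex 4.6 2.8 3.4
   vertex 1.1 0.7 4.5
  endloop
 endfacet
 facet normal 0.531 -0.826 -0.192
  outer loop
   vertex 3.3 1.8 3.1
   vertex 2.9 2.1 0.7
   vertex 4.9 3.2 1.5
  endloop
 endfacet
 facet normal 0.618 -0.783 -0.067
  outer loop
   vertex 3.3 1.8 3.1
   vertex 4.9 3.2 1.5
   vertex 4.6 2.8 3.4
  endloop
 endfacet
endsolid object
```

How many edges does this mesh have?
15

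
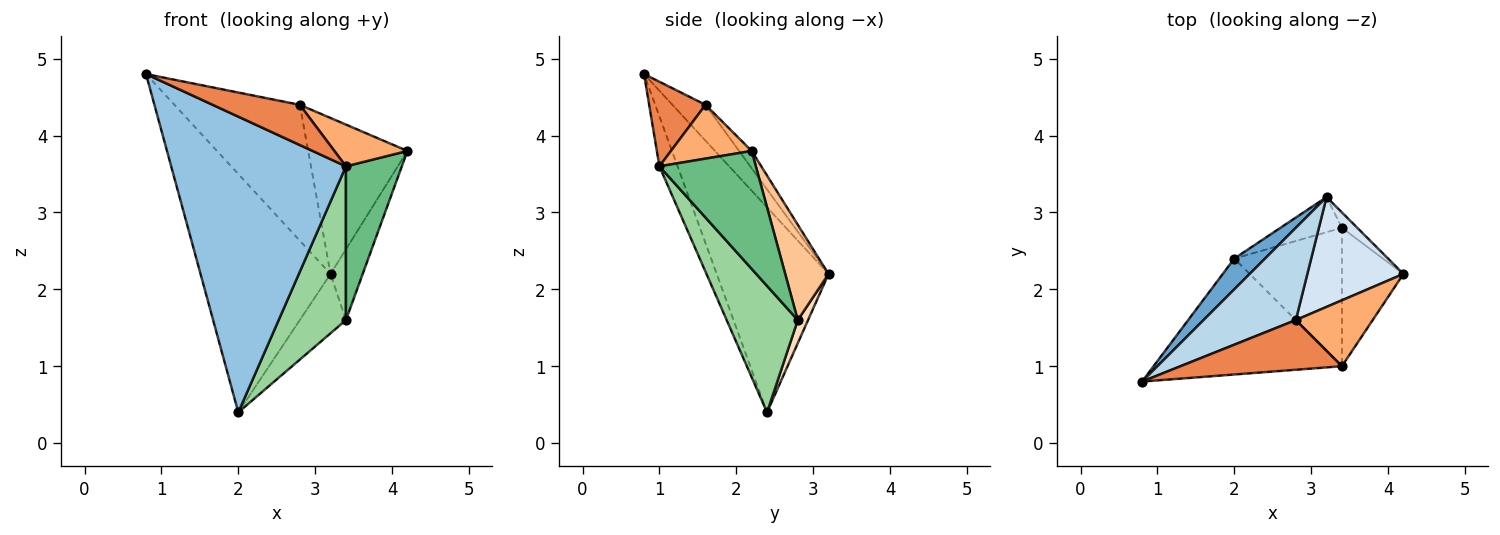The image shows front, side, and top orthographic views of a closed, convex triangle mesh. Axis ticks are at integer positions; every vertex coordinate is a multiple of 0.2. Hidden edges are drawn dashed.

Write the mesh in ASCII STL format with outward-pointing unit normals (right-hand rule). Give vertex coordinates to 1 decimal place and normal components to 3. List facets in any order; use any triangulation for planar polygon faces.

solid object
 facet normal -0.649 0.755 0.097
  outer loop
   vertex 2.0 2.4 0.4
   vertex 0.8 0.8 4.8
   vertex 3.2 3.2 2.2
  endloop
 endfacet
 facet normal -0.096 -0.927 -0.363
  outer loop
   vertex 3.4 1.0 3.6
   vertex 0.8 0.8 4.8
   vertex 2.0 2.4 0.4
  endloop
 endfacet
 facet normal -0.213 0.808 0.549
  outer loop
   vertex 2.8 1.6 4.4
   vertex 3.2 3.2 2.2
   vertex 0.8 0.8 4.8
  endloop
 endfacet
 facet normal -0.103 0.813 0.573
  outer loop
   vertex 2.8 1.6 4.4
   vertex 4.2 2.2 3.8
   vertex 3.2 3.2 2.2
  endloop
 endfacet
 facet normal 0.377 -0.583 0.720
  outer loop
   vertex 2.8 1.6 4.4
   vertex 0.8 0.8 4.8
   vertex 3.4 1.0 3.6
  endloop
 endfacet
 facet normal 0.509 -0.461 0.727
  outer loop
   vertex 2.8 1.6 4.4
   vertex 3.4 1.0 3.6
   vertex 4.2 2.2 3.8
  endloop
 endfacet
 facet normal 0.796 0.591 -0.128
  outer loop
   vertex 3.4 2.8 1.6
   vertex 3.2 3.2 2.2
   vertex 4.2 2.2 3.8
  endloop
 endfacet
 facet normal 0.188 0.845 -0.501
  outer loop
   vertex 3.4 2.8 1.6
   vertex 2.0 2.4 0.4
   vertex 3.2 3.2 2.2
  endloop
 endfacet
 facet normal 0.789 -0.457 -0.411
  outer loop
   vertex 3.4 2.8 1.6
   vertex 4.2 2.2 3.8
   vertex 3.4 1.0 3.6
  endloop
 endfacet
 facet normal 0.618 -0.584 -0.526
  outer loop
   vertex 3.4 2.8 1.6
   vertex 3.4 1.0 3.6
   vertex 2.0 2.4 0.4
  endloop
 endfacet
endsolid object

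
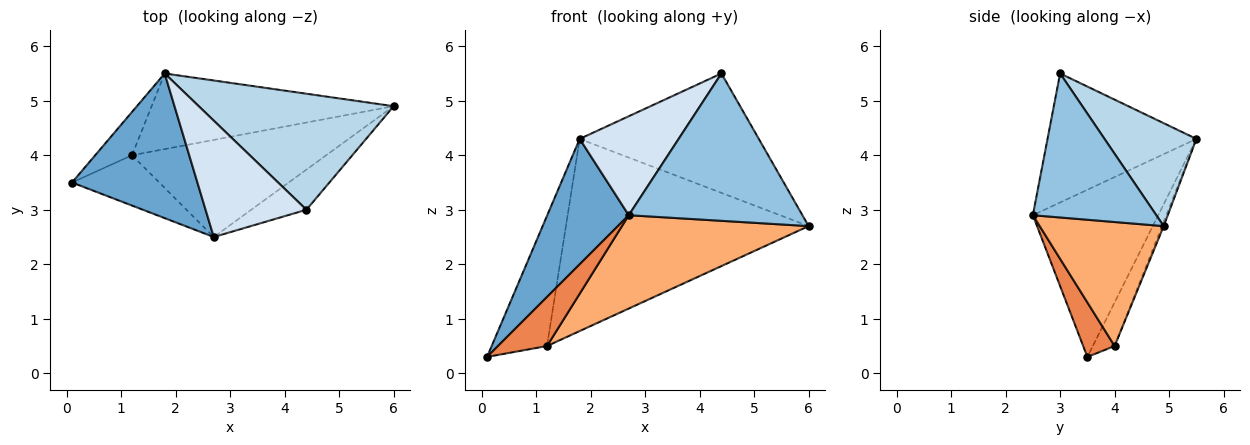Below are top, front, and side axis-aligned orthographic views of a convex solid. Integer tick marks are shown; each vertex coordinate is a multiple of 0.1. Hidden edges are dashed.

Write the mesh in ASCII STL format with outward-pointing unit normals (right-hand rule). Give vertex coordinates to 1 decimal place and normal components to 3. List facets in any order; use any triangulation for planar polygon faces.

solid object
 facet normal -0.710 -0.461 0.532
  outer loop
   vertex 1.8 5.5 4.3
   vertex 0.1 3.5 0.3
   vertex 2.7 2.5 2.9
  endloop
 endfacet
 facet normal 0.566 -0.796 -0.217
  outer loop
   vertex 4.4 3.0 5.5
   vertex 2.7 2.5 2.9
   vertex 6.0 4.9 2.7
  endloop
 endfacet
 facet normal 0.345 0.673 0.654
  outer loop
   vertex 4.4 3.0 5.5
   vertex 6.0 4.9 2.7
   vertex 1.8 5.5 4.3
  endloop
 endfacet
 facet normal -0.698 -0.464 0.546
  outer loop
   vertex 4.4 3.0 5.5
   vertex 1.8 5.5 4.3
   vertex 2.7 2.5 2.9
  endloop
 endfacet
 facet normal 0.408 -0.637 -0.654
  outer loop
   vertex 1.2 4.0 0.5
   vertex 2.7 2.5 2.9
   vertex 0.1 3.5 0.3
  endloop
 endfacet
 facet normal 0.418 -0.630 -0.655
  outer loop
   vertex 1.2 4.0 0.5
   vertex 6.0 4.9 2.7
   vertex 2.7 2.5 2.9
  endloop
 endfacet
 facet normal -0.350 0.889 -0.296
  outer loop
   vertex 1.2 4.0 0.5
   vertex 0.1 3.5 0.3
   vertex 1.8 5.5 4.3
  endloop
 endfacet
 facet normal -0.007 0.930 -0.366
  outer loop
   vertex 1.2 4.0 0.5
   vertex 1.8 5.5 4.3
   vertex 6.0 4.9 2.7
  endloop
 endfacet
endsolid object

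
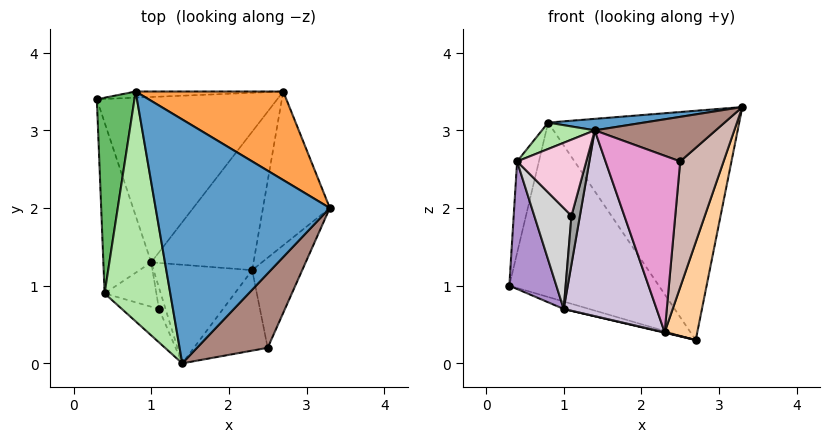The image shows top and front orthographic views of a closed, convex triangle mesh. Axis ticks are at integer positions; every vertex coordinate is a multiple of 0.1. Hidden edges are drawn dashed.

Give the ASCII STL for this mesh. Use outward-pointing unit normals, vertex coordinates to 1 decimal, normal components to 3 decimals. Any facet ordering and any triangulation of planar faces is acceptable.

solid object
 facet normal -0.108 -0.047 0.993
  outer loop
   vertex 0.8 3.5 3.1
   vertex 1.4 0.0 3.0
   vertex 3.3 2.0 3.3
  endloop
 endfacet
 facet normal -0.052 0.998 -0.035
  outer loop
   vertex 0.8 3.5 3.1
   vertex 2.7 3.5 0.3
   vertex 0.3 3.4 1.0
  endloop
 endfacet
 facet normal 0.469 0.824 0.318
  outer loop
   vertex 0.8 3.5 3.1
   vertex 3.3 2.0 3.3
   vertex 2.7 3.5 0.3
  endloop
 endfacet
 facet normal 0.945 -0.176 -0.277
  outer loop
   vertex 2.3 1.2 0.4
   vertex 2.7 3.5 0.3
   vertex 3.3 2.0 3.3
  endloop
 endfacet
 facet normal -0.968 0.106 0.226
  outer loop
   vertex 0.4 0.9 2.6
   vertex 0.8 3.5 3.1
   vertex 0.3 3.4 1.0
  endloop
 endfacet
 facet normal -0.447 -0.102 0.889
  outer loop
   vertex 0.4 0.9 2.6
   vertex 1.4 0.0 3.0
   vertex 0.8 3.5 3.1
  endloop
 endfacet
 facet normal -0.281 0.043 -0.959
  outer loop
   vertex 1.0 1.3 0.7
   vertex 0.3 3.4 1.0
   vertex 2.7 3.5 0.3
  endloop
 endfacet
 facet normal -0.225 -0.003 -0.974
  outer loop
   vertex 1.0 1.3 0.7
   vertex 2.7 3.5 0.3
   vertex 2.3 1.2 0.4
  endloop
 endfacet
 facet normal -0.906 -0.253 -0.339
  outer loop
   vertex 1.0 1.3 0.7
   vertex 0.4 0.9 2.6
   vertex 0.3 3.4 1.0
  endloop
 endfacet
 facet normal -0.173 -0.870 -0.462
  outer loop
   vertex 1.0 1.3 0.7
   vertex 2.3 1.2 0.4
   vertex 1.4 0.0 3.0
  endloop
 endfacet
 facet normal 0.376 -0.476 0.795
  outer loop
   vertex 2.5 0.2 2.6
   vertex 3.3 2.0 3.3
   vertex 1.4 0.0 3.0
  endloop
 endfacet
 facet normal 0.919 -0.320 -0.229
  outer loop
   vertex 2.5 0.2 2.6
   vertex 2.3 1.2 0.4
   vertex 3.3 2.0 3.3
  endloop
 endfacet
 facet normal 0.015 -0.910 -0.415
  outer loop
   vertex 2.5 0.2 2.6
   vertex 1.4 0.0 3.0
   vertex 2.3 1.2 0.4
  endloop
 endfacet
 facet normal -0.553 -0.763 -0.335
  outer loop
   vertex 1.1 0.7 1.9
   vertex 1.4 0.0 3.0
   vertex 0.4 0.9 2.6
  endloop
 endfacet
 facet normal -0.550 -0.764 -0.336
  outer loop
   vertex 1.1 0.7 1.9
   vertex 1.0 1.3 0.7
   vertex 1.4 0.0 3.0
  endloop
 endfacet
 facet normal -0.553 -0.763 -0.335
  outer loop
   vertex 1.1 0.7 1.9
   vertex 0.4 0.9 2.6
   vertex 1.0 1.3 0.7
  endloop
 endfacet
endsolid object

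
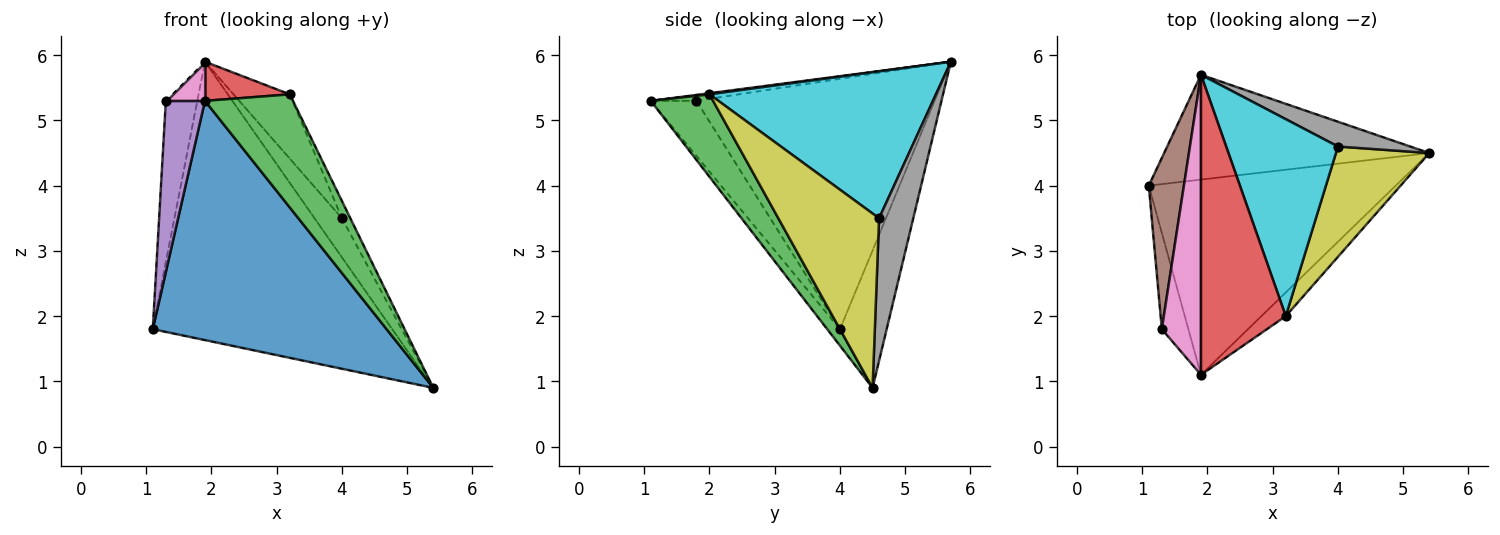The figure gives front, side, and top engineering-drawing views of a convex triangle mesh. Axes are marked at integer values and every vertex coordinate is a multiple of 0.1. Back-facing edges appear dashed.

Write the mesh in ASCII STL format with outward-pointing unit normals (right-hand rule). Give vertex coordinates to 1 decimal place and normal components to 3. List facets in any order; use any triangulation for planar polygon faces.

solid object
 facet normal -0.042 -0.774 -0.632
  outer loop
   vertex 1.9 1.1 5.3
   vertex 1.1 4.0 1.8
   vertex 5.4 4.5 0.9
  endloop
 endfacet
 facet normal -0.180 0.921 -0.347
  outer loop
   vertex 1.9 5.7 5.9
   vertex 5.4 4.5 0.9
   vertex 1.1 4.0 1.8
  endloop
 endfacet
 facet normal 0.570 -0.804 -0.168
  outer loop
   vertex 3.2 2.0 5.4
   vertex 1.9 1.1 5.3
   vertex 5.4 4.5 0.9
  endloop
 endfacet
 facet normal 0.013 -0.129 0.992
  outer loop
   vertex 3.2 2.0 5.4
   vertex 1.9 5.7 5.9
   vertex 1.9 1.1 5.3
  endloop
 endfacet
 facet normal -0.713 -0.611 -0.343
  outer loop
   vertex 1.3 1.8 5.3
   vertex 1.1 4.0 1.8
   vertex 1.9 1.1 5.3
  endloop
 endfacet
 facet normal -0.982 0.130 0.138
  outer loop
   vertex 1.3 1.8 5.3
   vertex 1.9 5.7 5.9
   vertex 1.1 4.0 1.8
  endloop
 endfacet
 facet normal -0.149 -0.128 0.981
  outer loop
   vertex 1.3 1.8 5.3
   vertex 1.9 1.1 5.3
   vertex 1.9 5.7 5.9
  endloop
 endfacet
 facet normal 0.725 0.581 0.368
  outer loop
   vertex 4.0 4.6 3.5
   vertex 5.4 4.5 0.9
   vertex 1.9 5.7 5.9
  endloop
 endfacet
 facet normal 0.879 0.073 0.471
  outer loop
   vertex 4.0 4.6 3.5
   vertex 3.2 2.0 5.4
   vertex 5.4 4.5 0.9
  endloop
 endfacet
 facet normal 0.781 0.194 0.594
  outer loop
   vertex 4.0 4.6 3.5
   vertex 1.9 5.7 5.9
   vertex 3.2 2.0 5.4
  endloop
 endfacet
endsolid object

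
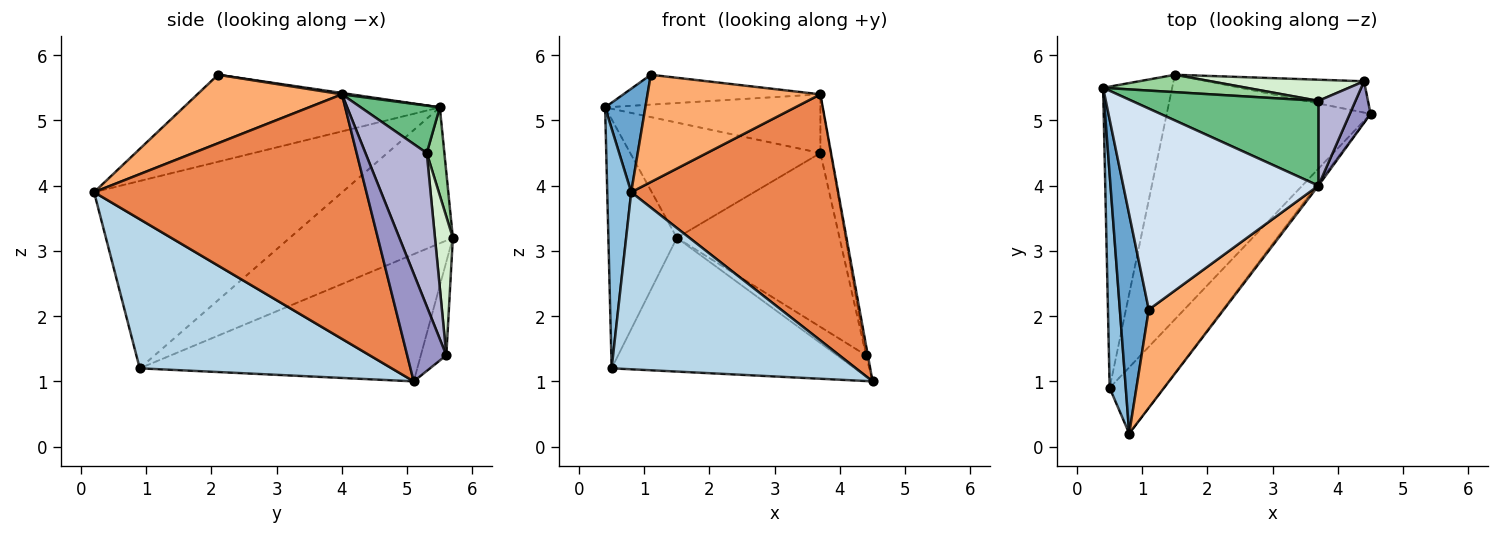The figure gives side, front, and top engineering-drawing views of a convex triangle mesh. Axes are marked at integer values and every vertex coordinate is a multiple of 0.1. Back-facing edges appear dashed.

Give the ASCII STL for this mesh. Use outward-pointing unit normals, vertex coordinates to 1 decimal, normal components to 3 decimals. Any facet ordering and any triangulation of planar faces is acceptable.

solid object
 facet normal -0.939 -0.147 0.312
  outer loop
   vertex 1.1 2.1 5.7
   vertex 0.4 5.5 5.2
   vertex 0.8 0.2 3.9
  endloop
 endfacet
 facet normal -0.992 -0.096 0.085
  outer loop
   vertex 0.5 0.9 1.2
   vertex 0.8 0.2 3.9
   vertex 0.4 5.5 5.2
  endloop
 endfacet
 facet normal 0.695 -0.674 -0.252
  outer loop
   vertex 0.5 0.9 1.2
   vertex 4.5 5.1 1.0
   vertex 0.8 0.2 3.9
  endloop
 endfacet
 facet normal 0.007 0.147 0.989
  outer loop
   vertex 3.7 4.0 5.4
   vertex 0.4 5.5 5.2
   vertex 1.1 2.1 5.7
  endloop
 endfacet
 facet normal 0.796 -0.605 -0.007
  outer loop
   vertex 3.7 4.0 5.4
   vertex 0.8 0.2 3.9
   vertex 4.5 5.1 1.0
  endloop
 endfacet
 facet normal 0.525 -0.628 0.575
  outer loop
   vertex 3.7 4.0 5.4
   vertex 1.1 2.1 5.7
   vertex 0.8 0.2 3.9
  endloop
 endfacet
 facet normal -0.835 0.351 -0.424
  outer loop
   vertex 1.5 5.7 3.2
   vertex 0.5 0.9 1.2
   vertex 0.4 5.5 5.2
  endloop
 endfacet
 facet normal -0.480 0.421 -0.770
  outer loop
   vertex 1.5 5.7 3.2
   vertex 4.5 5.1 1.0
   vertex 0.5 0.9 1.2
  endloop
 endfacet
 facet normal 0.204 0.557 0.805
  outer loop
   vertex 3.7 5.3 4.5
   vertex 0.4 5.5 5.2
   vertex 3.7 4.0 5.4
  endloop
 endfacet
 facet normal 0.091 0.985 0.149
  outer loop
   vertex 3.7 5.3 4.5
   vertex 1.5 5.7 3.2
   vertex 0.4 5.5 5.2
  endloop
 endfacet
 facet normal -0.443 0.504 -0.741
  outer loop
   vertex 4.4 5.6 1.4
   vertex 4.5 5.1 1.0
   vertex 1.5 5.7 3.2
  endloop
 endfacet
 facet normal 0.109 0.987 0.120
  outer loop
   vertex 4.4 5.6 1.4
   vertex 1.5 5.7 3.2
   vertex 3.7 5.3 4.5
  endloop
 endfacet
 facet normal 0.981 0.045 0.189
  outer loop
   vertex 4.4 5.6 1.4
   vertex 3.7 4.0 5.4
   vertex 4.5 5.1 1.0
  endloop
 endfacet
 facet normal 0.959 0.161 0.232
  outer loop
   vertex 4.4 5.6 1.4
   vertex 3.7 5.3 4.5
   vertex 3.7 4.0 5.4
  endloop
 endfacet
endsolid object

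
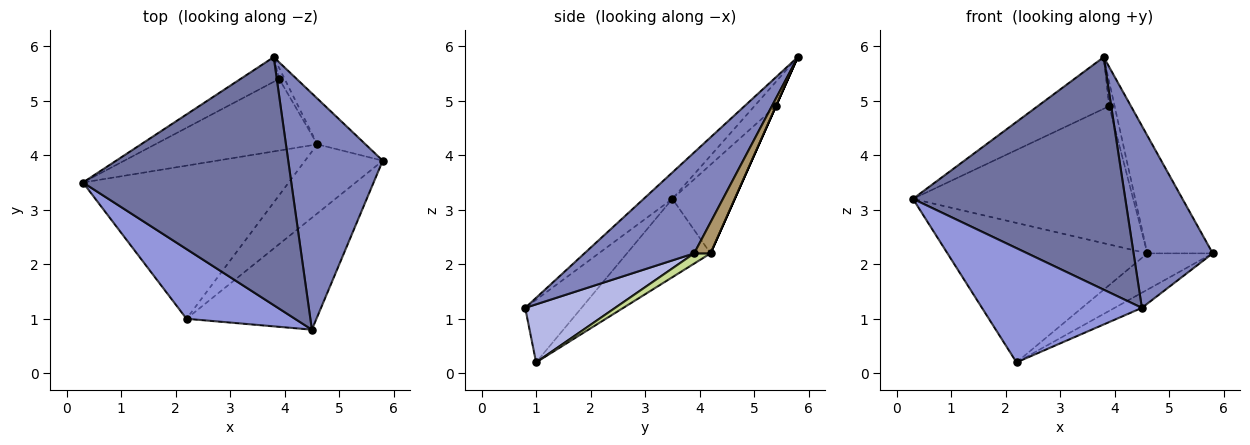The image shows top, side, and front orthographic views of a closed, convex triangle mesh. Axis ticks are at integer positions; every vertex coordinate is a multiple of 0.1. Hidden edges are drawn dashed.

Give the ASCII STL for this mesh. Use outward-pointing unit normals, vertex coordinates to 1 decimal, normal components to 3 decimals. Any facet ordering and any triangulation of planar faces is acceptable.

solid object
 facet normal -0.092 -0.681 0.726
  outer loop
   vertex 3.8 5.8 5.8
   vertex 0.3 3.5 3.2
   vertex 4.5 0.8 1.2
  endloop
 endfacet
 facet normal 0.646 -0.466 0.605
  outer loop
   vertex 3.8 5.8 5.8
   vertex 4.5 0.8 1.2
   vertex 5.8 3.9 2.2
  endloop
 endfacet
 facet normal -0.288 -0.817 0.499
  outer loop
   vertex 2.2 1.0 0.2
   vertex 4.5 0.8 1.2
   vertex 0.3 3.5 3.2
  endloop
 endfacet
 facet normal 0.405 0.123 -0.906
  outer loop
   vertex 2.2 1.0 0.2
   vertex 5.8 3.9 2.2
   vertex 4.5 0.8 1.2
  endloop
 endfacet
 facet normal -0.263 0.870 -0.416
  outer loop
   vertex 3.9 5.4 4.9
   vertex 0.3 3.5 3.2
   vertex 3.8 5.8 5.8
  endloop
 endfacet
 facet normal -0.271 0.648 -0.712
  outer loop
   vertex 4.6 4.2 2.2
   vertex 2.2 1.0 0.2
   vertex 0.3 3.5 3.2
  endloop
 endfacet
 facet normal 0.116 0.463 -0.879
  outer loop
   vertex 4.6 4.2 2.2
   vertex 5.8 3.9 2.2
   vertex 2.2 1.0 0.2
  endloop
 endfacet
 facet normal -0.244 0.861 -0.446
  outer loop
   vertex 4.6 4.2 2.2
   vertex 0.3 3.5 3.2
   vertex 3.9 5.4 4.9
  endloop
 endfacet
 facet normal 0.227 0.908 -0.353
  outer loop
   vertex 4.6 4.2 2.2
   vertex 3.8 5.8 5.8
   vertex 5.8 3.9 2.2
  endloop
 endfacet
 facet normal 0.000 0.914 -0.406
  outer loop
   vertex 4.6 4.2 2.2
   vertex 3.9 5.4 4.9
   vertex 3.8 5.8 5.8
  endloop
 endfacet
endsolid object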